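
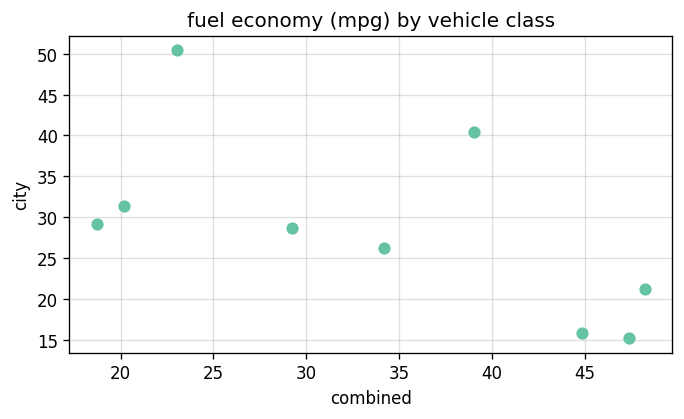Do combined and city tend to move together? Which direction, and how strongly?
negative, moderate

Points are negatively correlated; moderate (|r| ≈ 0.6).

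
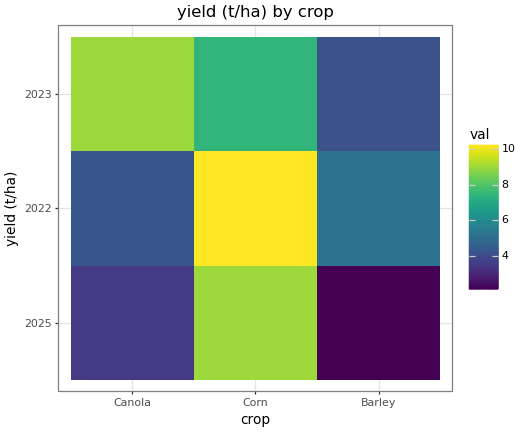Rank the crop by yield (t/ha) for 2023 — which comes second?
Corn

Top 3 for 2023: Canola ≈ 9, Corn ≈ 7, Barley ≈ 4.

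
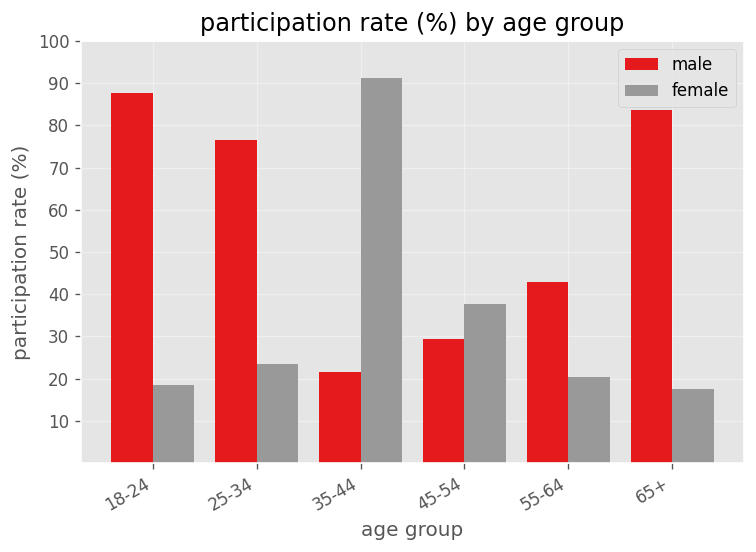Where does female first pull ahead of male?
25-34: female ≈ 20 vs male ≈ 80 (not yet); 35-44: female ≈ 90 vs male ≈ 20 (first crossover).

35-44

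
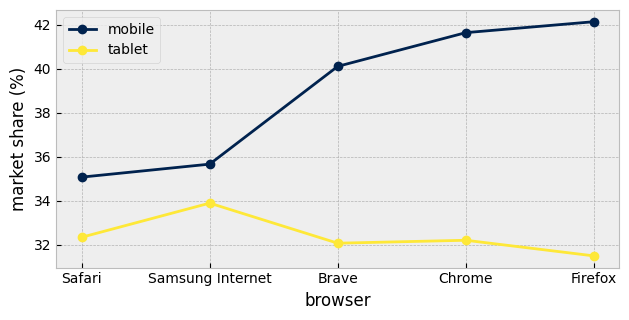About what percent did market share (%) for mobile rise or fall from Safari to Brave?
≈ +14.3%

Safari ≈ 35, Brave ≈ 40; (40 − 35) / 35 ≈ +14.3%.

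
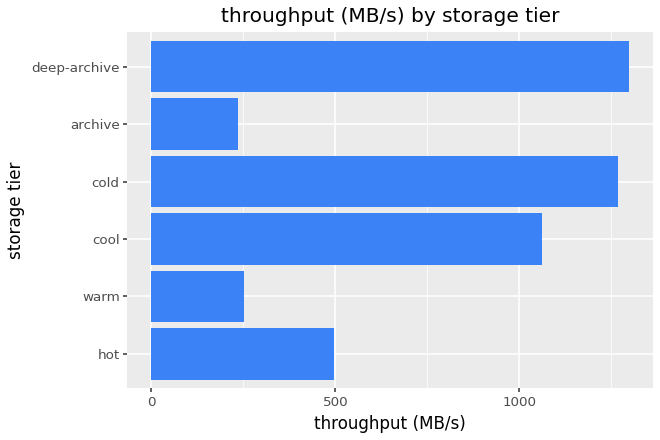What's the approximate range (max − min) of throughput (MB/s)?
≈ 1000

Max deep-archive ≈ 1200, min archive ≈ 200; range ≈ 1000.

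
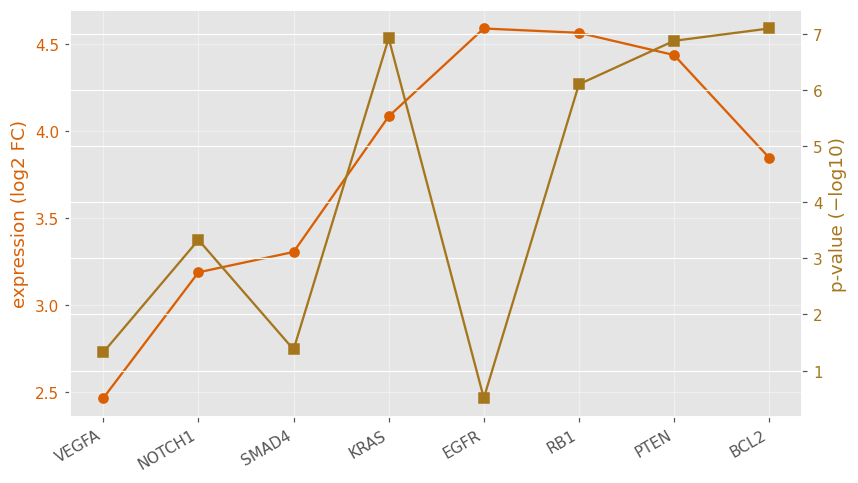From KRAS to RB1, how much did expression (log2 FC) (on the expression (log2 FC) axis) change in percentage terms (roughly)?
KRAS ≈ 4.0, RB1 ≈ 4.6; (4.6 − 4.0) / 4.0 ≈ +15%.

≈ +15%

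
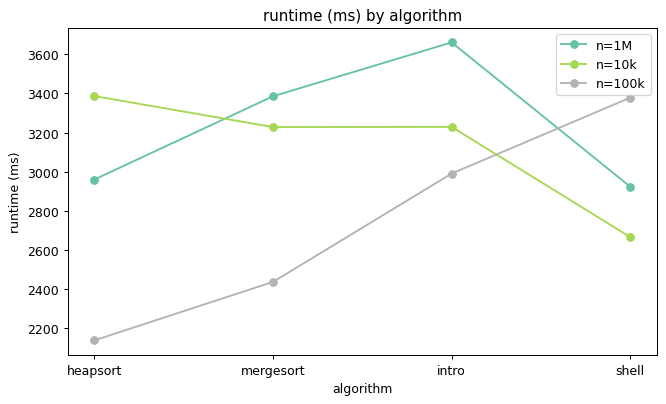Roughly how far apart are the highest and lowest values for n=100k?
Max shell ≈ 3400, min heapsort ≈ 2200; range ≈ 1200.

≈ 1200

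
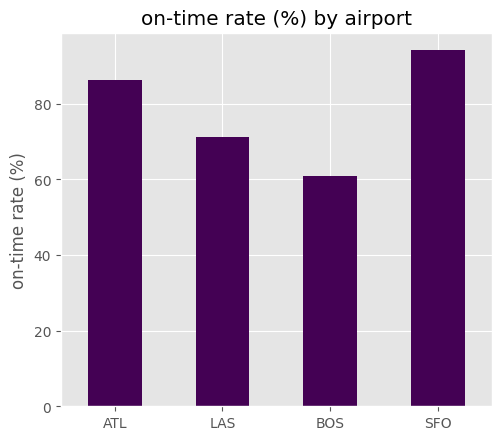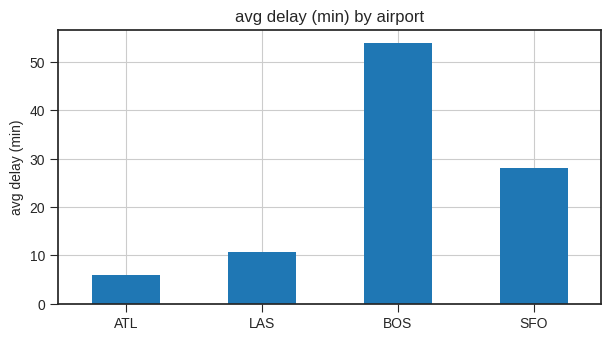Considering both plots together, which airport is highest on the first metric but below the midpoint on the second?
ATL

Chart 2 median avg delay (min) ≈ 20; below-median airports: ATL, LAS. Among those, ATL has the highest on-time rate (%) (≈ 90).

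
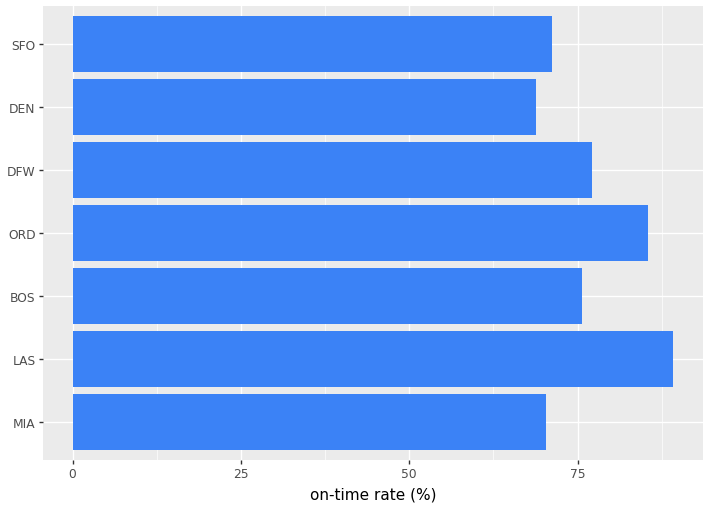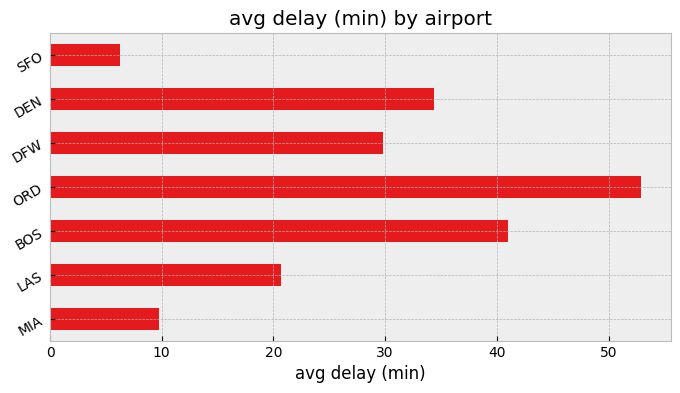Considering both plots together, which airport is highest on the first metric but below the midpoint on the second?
LAS

Chart 2 median avg delay (min) ≈ 30; below-median airports: MIA, LAS, SFO. Among those, LAS has the highest on-time rate (%) (≈ 90).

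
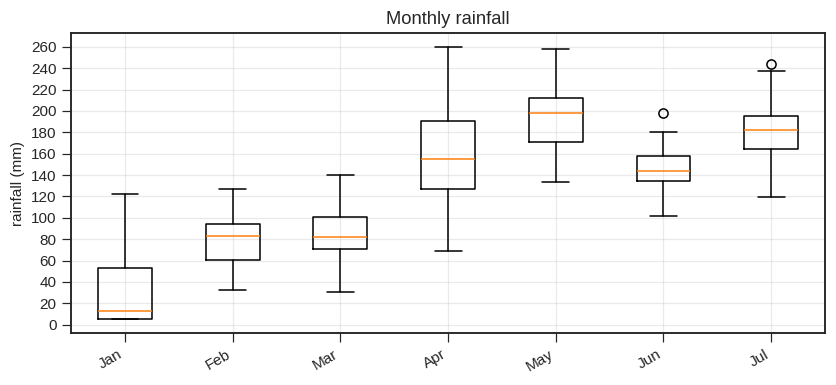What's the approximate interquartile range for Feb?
Q3 ≈ 100, Q1 ≈ 60; IQR ≈ 40.

≈ 40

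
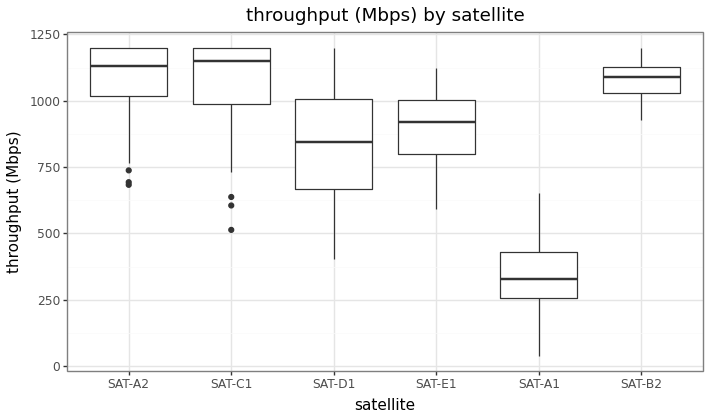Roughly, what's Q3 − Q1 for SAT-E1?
Q3 ≈ 1000, Q1 ≈ 800; IQR ≈ 200.

≈ 200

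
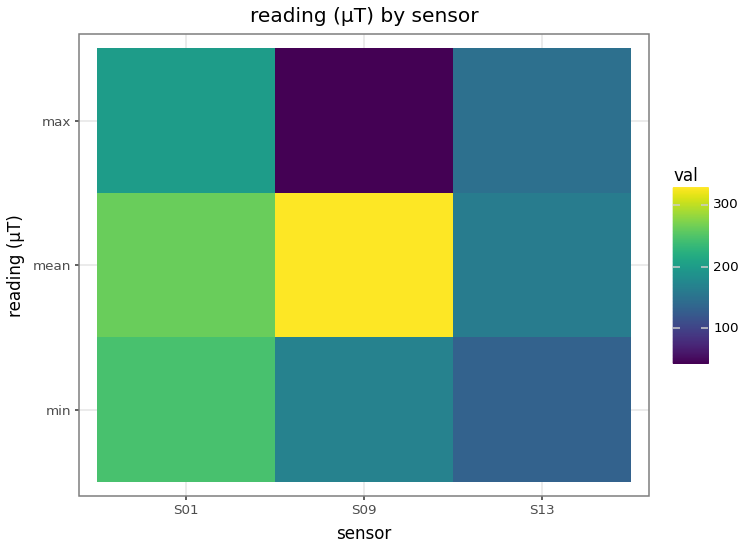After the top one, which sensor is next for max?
Top 3 for max: S01 ≈ 200, S13 ≈ 150, S09 ≈ 50.

S13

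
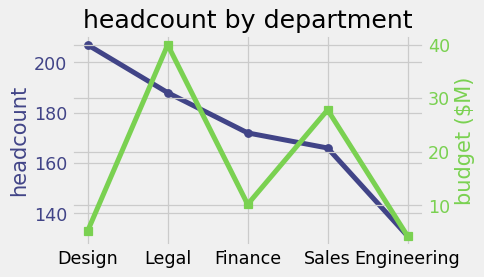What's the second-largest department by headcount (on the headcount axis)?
Legal

Top 3 (on the headcount axis): Design ≈ 210, Legal ≈ 190, Finance ≈ 170.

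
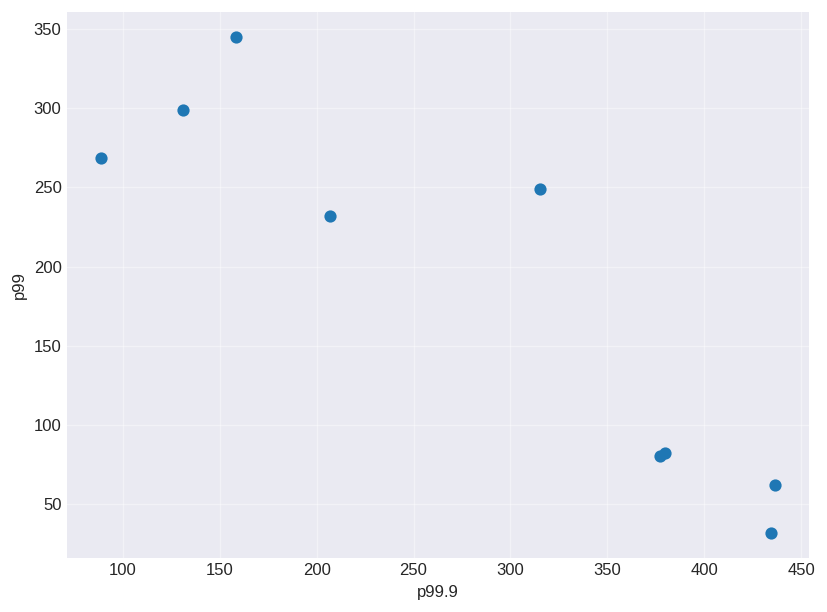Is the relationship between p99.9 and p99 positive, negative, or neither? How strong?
negative, strong

Points are negatively correlated; strong (|r| ≈ 0.9).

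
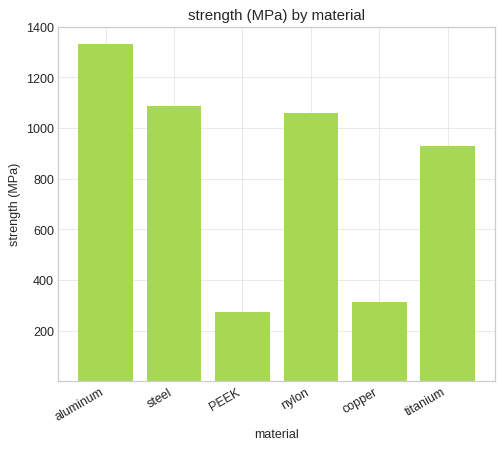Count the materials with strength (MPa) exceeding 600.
Above 600: aluminum, steel, nylon, titanium.

4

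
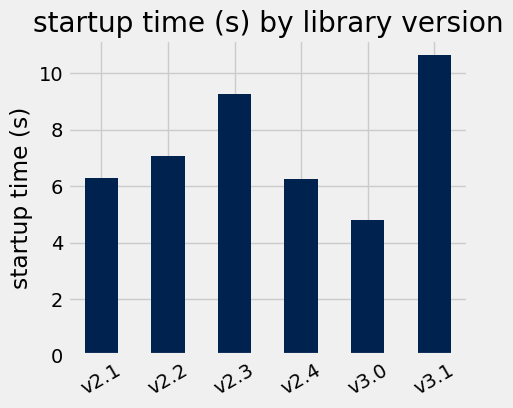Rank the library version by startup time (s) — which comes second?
Top 3: v3.1 ≈ 11, v2.3 ≈ 9, v2.2 ≈ 7.

v2.3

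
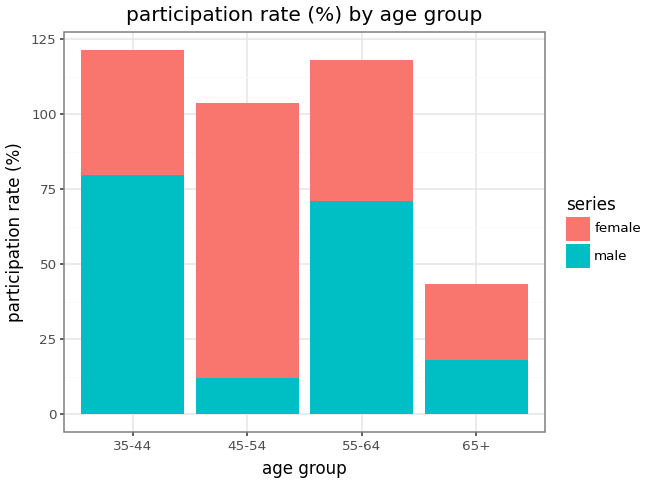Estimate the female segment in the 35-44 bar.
≈ 40

female top ≈ 120, bottom ≈ 80; segment ≈ 40.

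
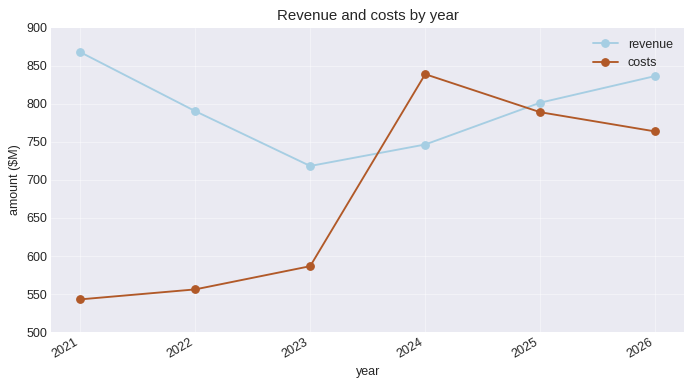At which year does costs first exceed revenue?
2024

2023: costs ≈ 600 vs revenue ≈ 700 (not yet); 2024: costs ≈ 850 vs revenue ≈ 750 (first crossover).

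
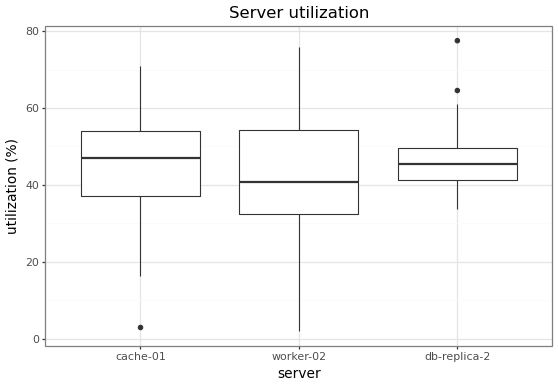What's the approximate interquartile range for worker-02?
Q3 ≈ 54.4, Q1 ≈ 32.4; IQR ≈ 22.0.

≈ 22.0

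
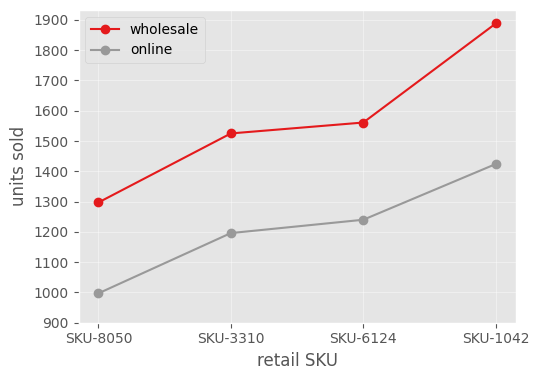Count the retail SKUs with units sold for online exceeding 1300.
1

Above 1300: SKU-1042.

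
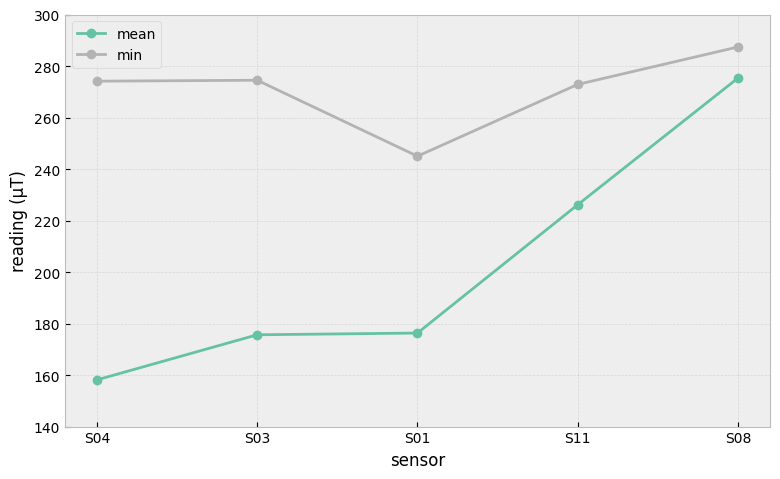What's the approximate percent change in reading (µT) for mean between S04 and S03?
S04 ≈ 160, S03 ≈ 180; (180 − 160) / 160 ≈ +12.5%.

≈ +12.5%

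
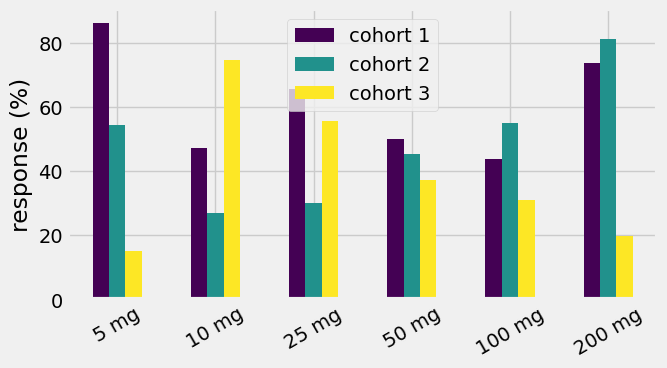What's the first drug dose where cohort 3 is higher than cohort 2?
10 mg

5 mg: cohort 3 ≈ 20 vs cohort 2 ≈ 50 (not yet); 10 mg: cohort 3 ≈ 70 vs cohort 2 ≈ 30 (first crossover).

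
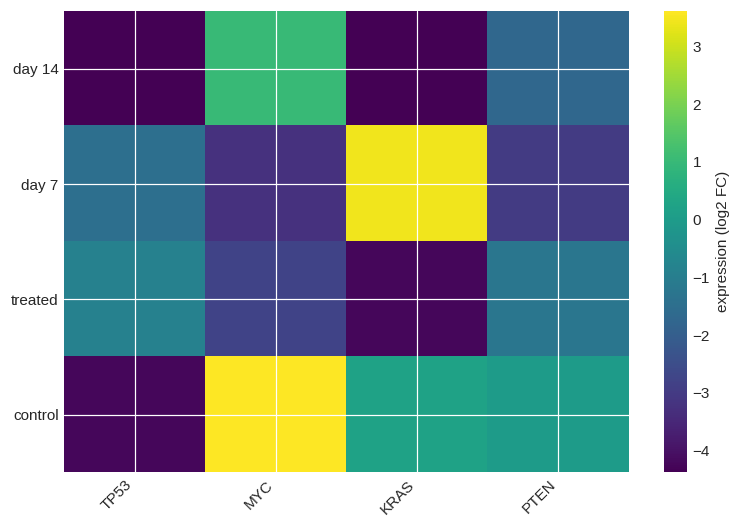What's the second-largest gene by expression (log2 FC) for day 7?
TP53

Top 3 for day 7: KRAS ≈ 3, TP53 ≈ -1, PTEN ≈ -3.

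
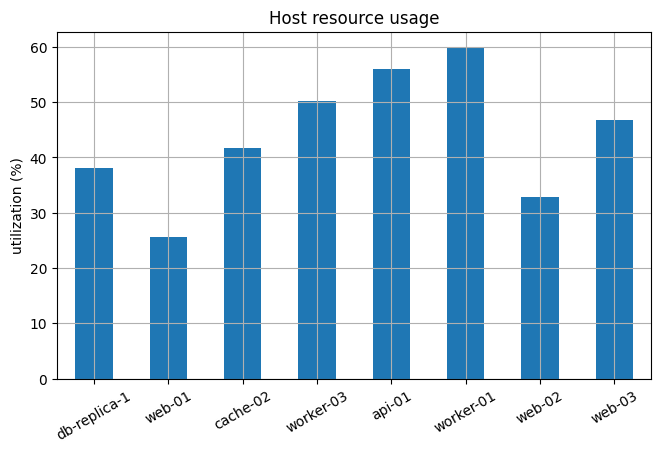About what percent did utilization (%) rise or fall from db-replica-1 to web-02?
≈ -12.5%

db-replica-1 ≈ 40, web-02 ≈ 35; (35 − 40) / 40 ≈ -12.5%.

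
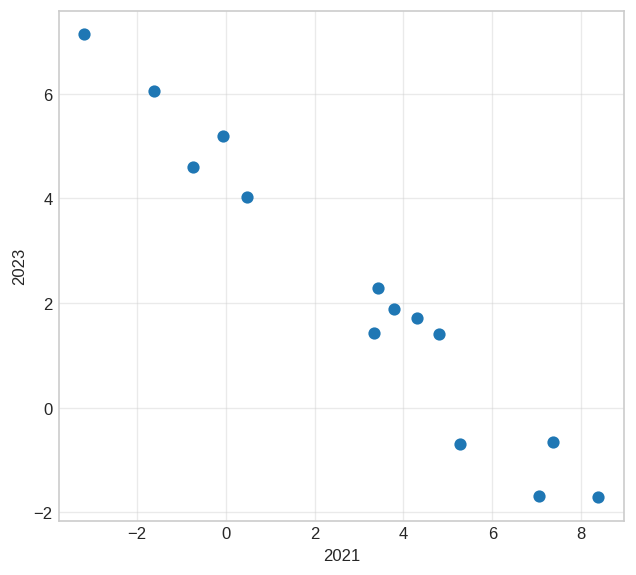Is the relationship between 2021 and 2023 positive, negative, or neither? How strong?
negative, strong

Points are negatively correlated; strong (|r| ≈ 1.0).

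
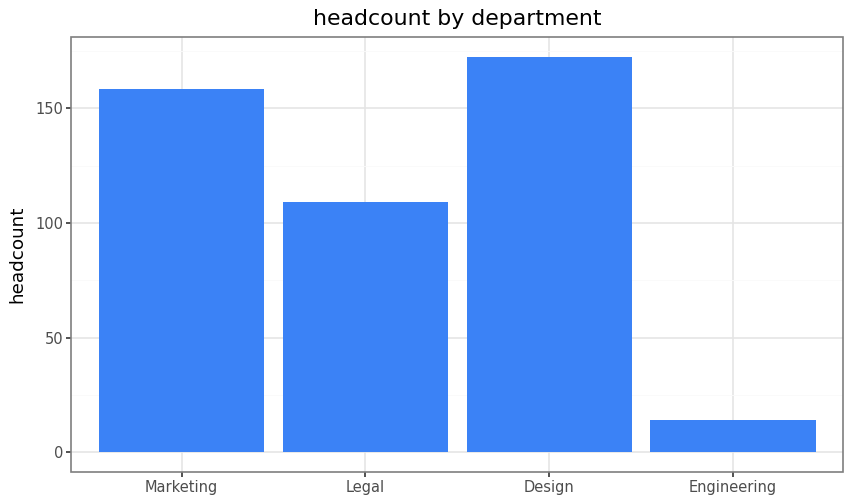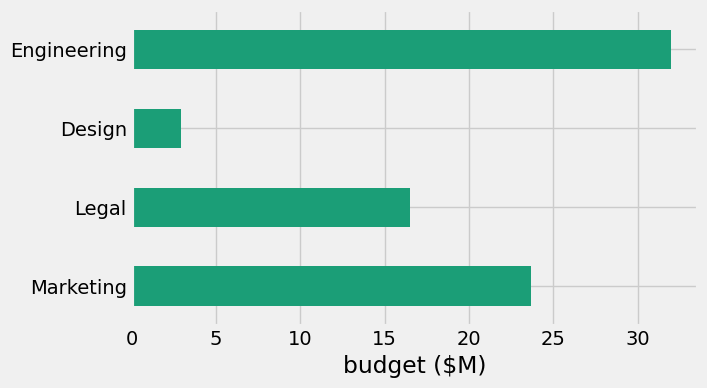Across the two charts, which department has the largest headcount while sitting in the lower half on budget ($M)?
Chart 2 median budget ($M) ≈ 20; below-median departments: Legal, Design. Among those, Design has the highest headcount (≈ 180).

Design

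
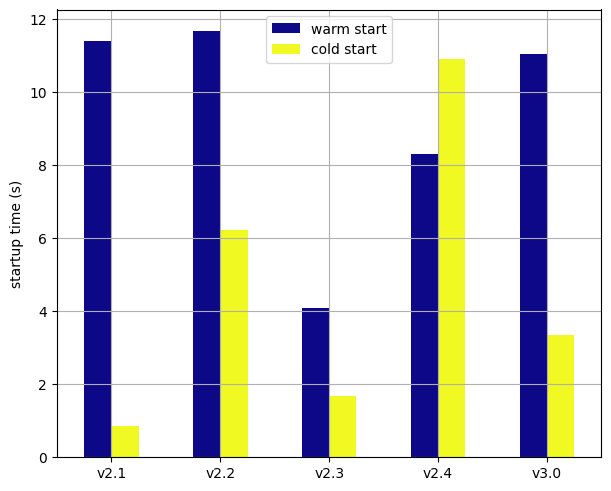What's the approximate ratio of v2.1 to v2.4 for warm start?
v2.1 ≈ 11, v2.4 ≈ 8; 11/8 ≈ 1.38.

≈ 1.38×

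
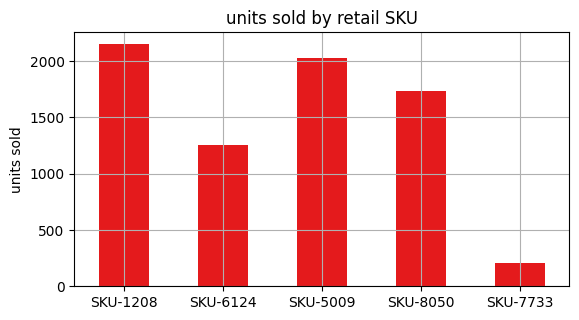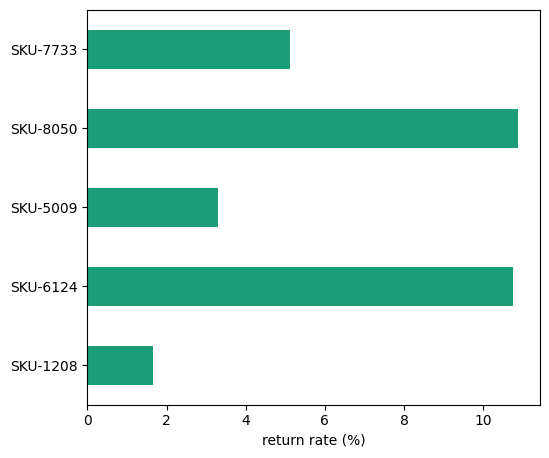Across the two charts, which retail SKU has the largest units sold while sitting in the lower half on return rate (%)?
Chart 2 median return rate (%) ≈ 5; below-median retail SKUs: SKU-1208, SKU-5009. Among those, SKU-1208 has the highest units sold (≈ 2200).

SKU-1208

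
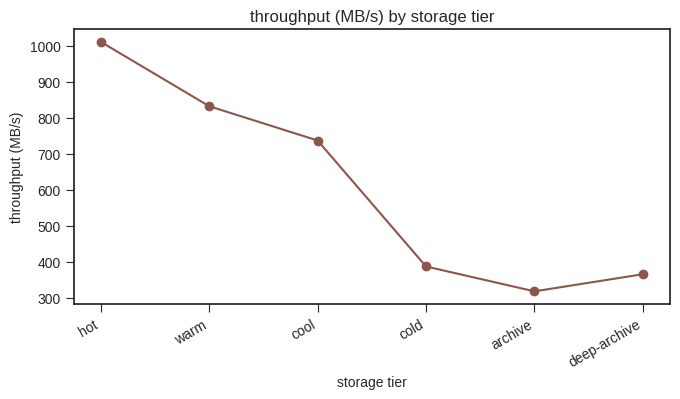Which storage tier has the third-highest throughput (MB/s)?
Top 4: hot ≈ 1000, warm ≈ 800, cool ≈ 700, cold ≈ 400.

cool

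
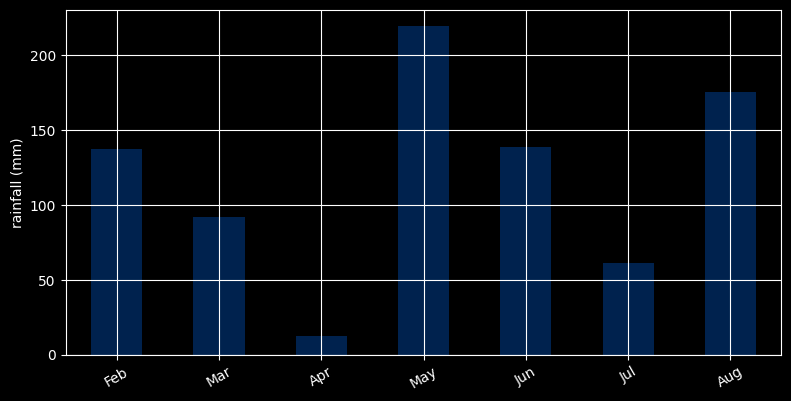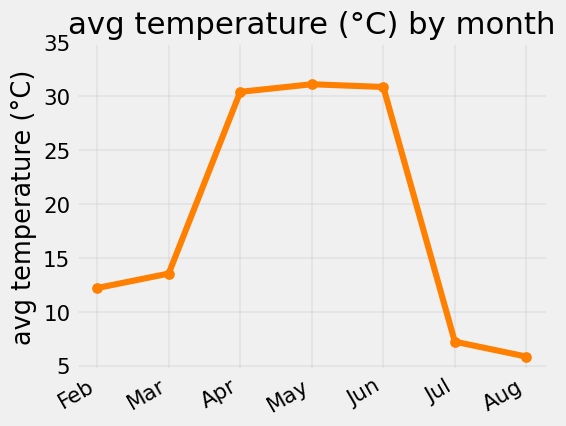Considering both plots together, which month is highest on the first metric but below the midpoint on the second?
Chart 2 median avg temperature (°C) ≈ 15; below-median months: Feb, Jul, Aug. Among those, Aug has the highest rainfall (mm) (≈ 175).

Aug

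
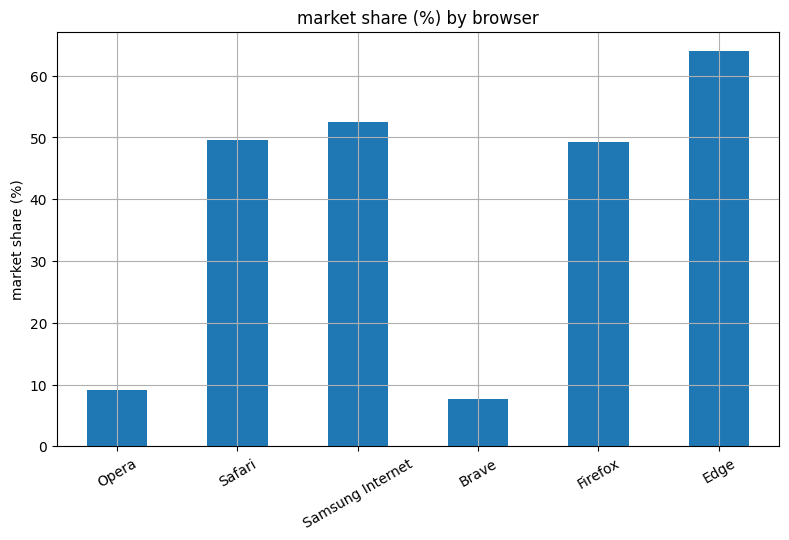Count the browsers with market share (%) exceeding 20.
Above 20: Safari, Samsung Internet, Firefox, Edge.

4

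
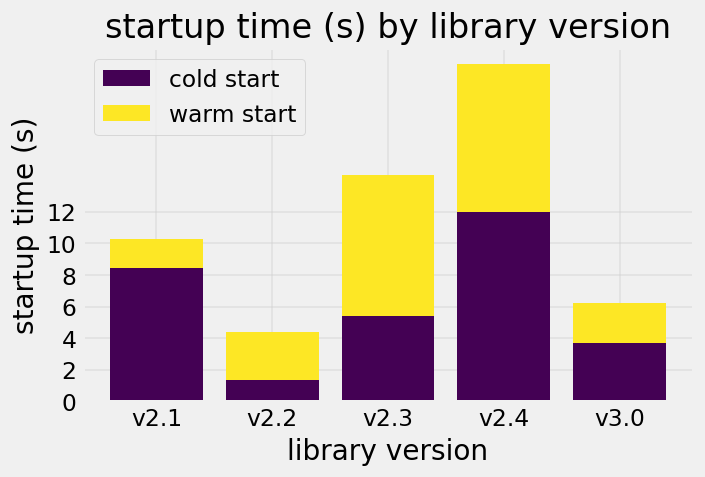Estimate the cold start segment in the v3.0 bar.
cold start top ≈ 4, bottom ≈ 0; segment ≈ 4.

≈ 4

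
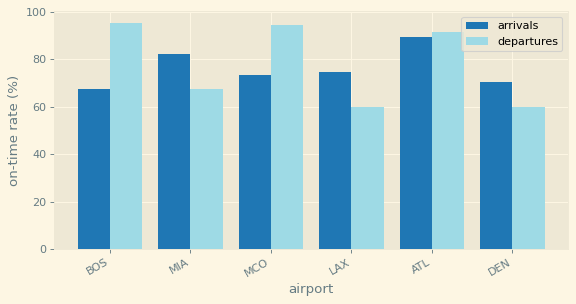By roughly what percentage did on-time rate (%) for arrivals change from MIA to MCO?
≈ -12.5%

MIA ≈ 80, MCO ≈ 70; (70 − 80) / 80 ≈ -12.5%.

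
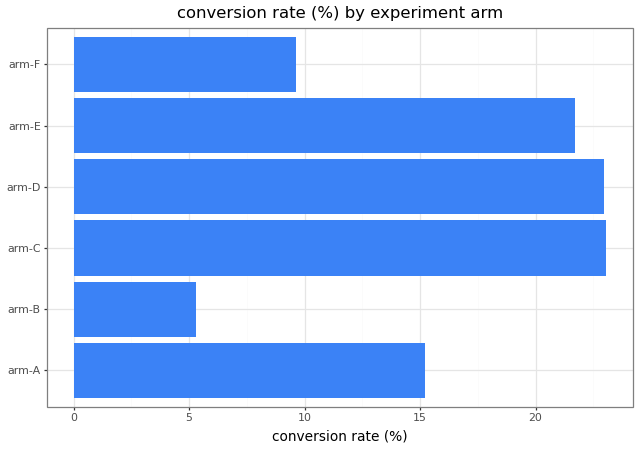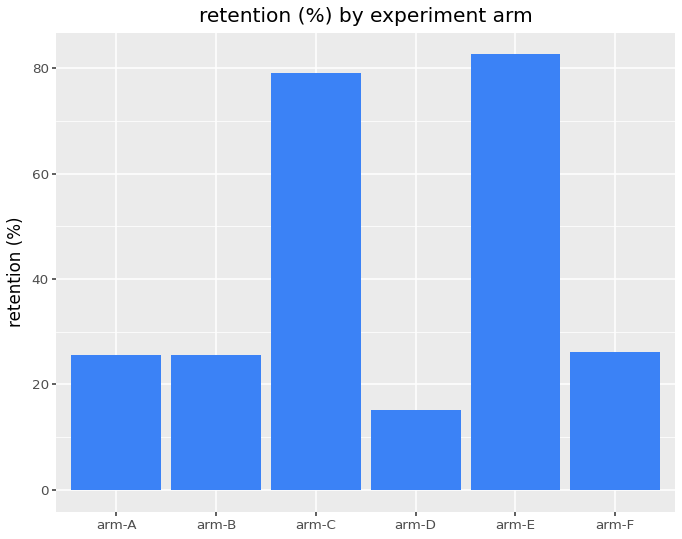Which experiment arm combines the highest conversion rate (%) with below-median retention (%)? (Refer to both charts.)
Chart 2 median retention (%) ≈ 30; below-median experiment arms: arm-A, arm-B, arm-D. Among those, arm-D has the highest conversion rate (%) (≈ 25).

arm-D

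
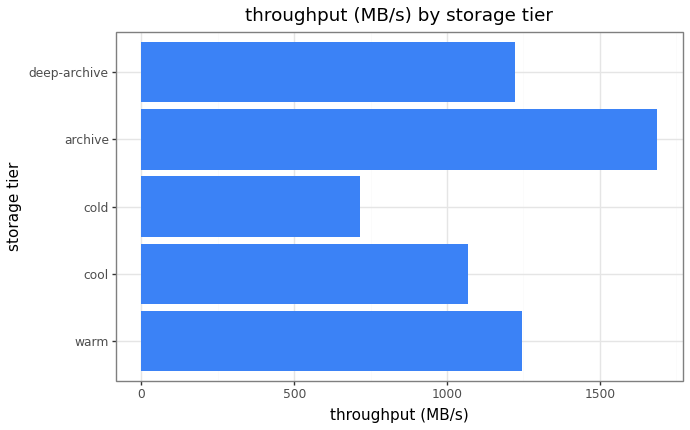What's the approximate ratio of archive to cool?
≈ 1.6×

archive ≈ 1600, cool ≈ 1000; 1600/1000 ≈ 1.6.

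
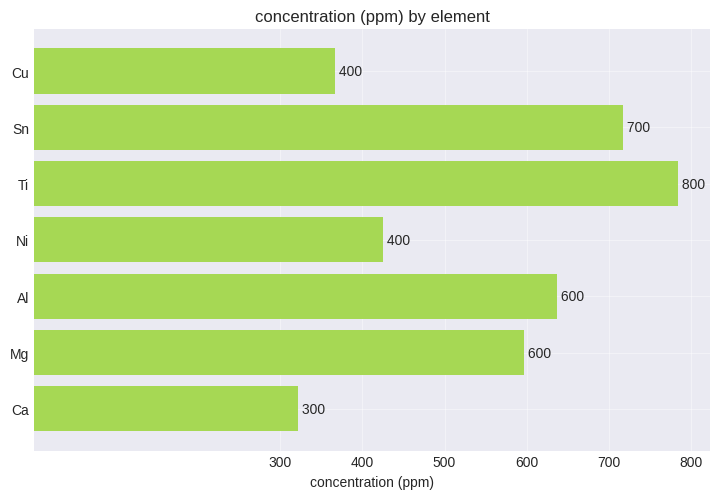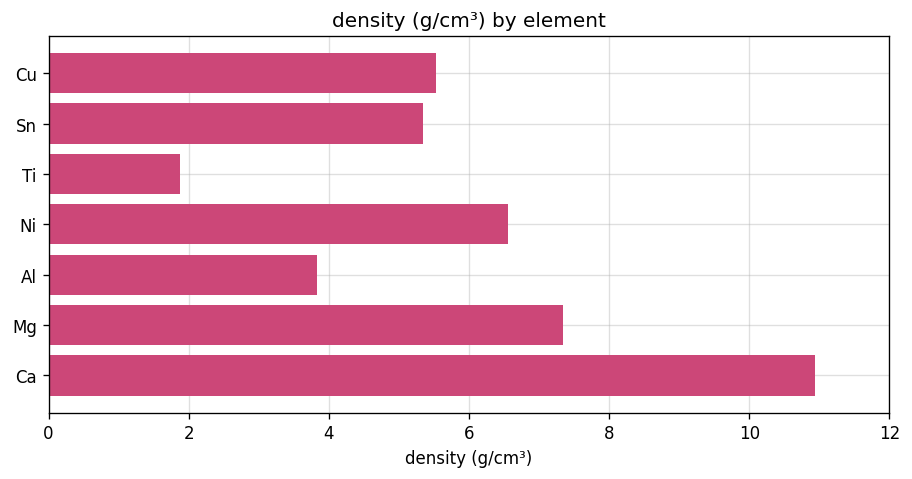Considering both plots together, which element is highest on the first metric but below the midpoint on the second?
Chart 2 median density (g/cm³) ≈ 6; below-median elements: Sn, Ti, Al. Among those, Ti has the highest concentration (ppm) (≈ 800).

Ti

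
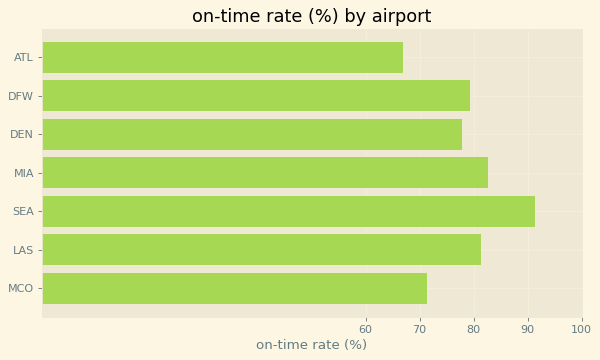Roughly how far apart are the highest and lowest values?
≈ 20

Max SEA ≈ 90, min ATL ≈ 70; range ≈ 20.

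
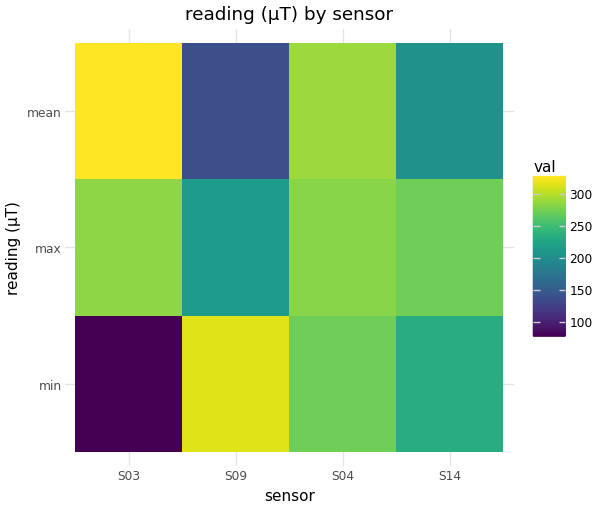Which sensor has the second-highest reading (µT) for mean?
S04

Top 3 for mean: S03 ≈ 325, S04 ≈ 300, S14 ≈ 200.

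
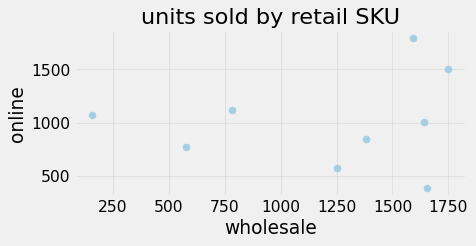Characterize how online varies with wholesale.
no clear correlation

Points are roughly uncorrelated; weak (|r| ≈ 0.1).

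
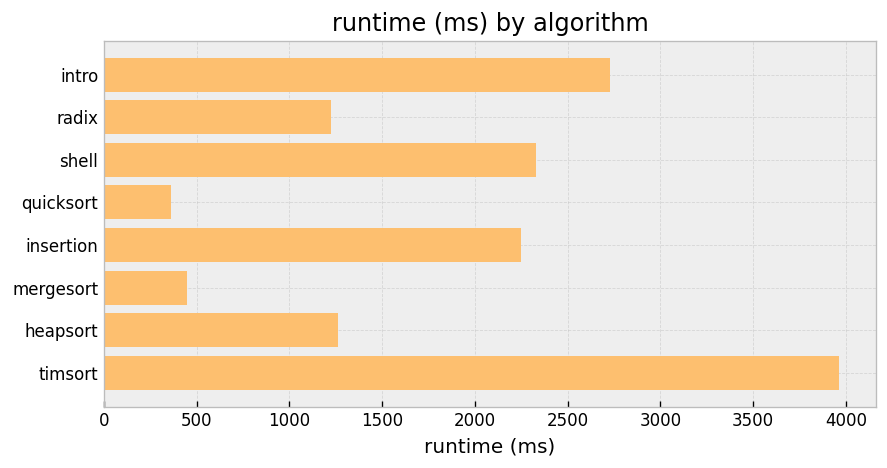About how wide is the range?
Max timsort ≈ 4000, min quicksort ≈ 500; range ≈ 3500.

≈ 3500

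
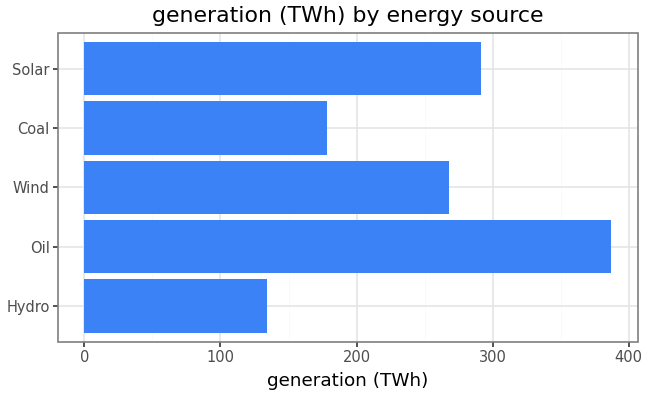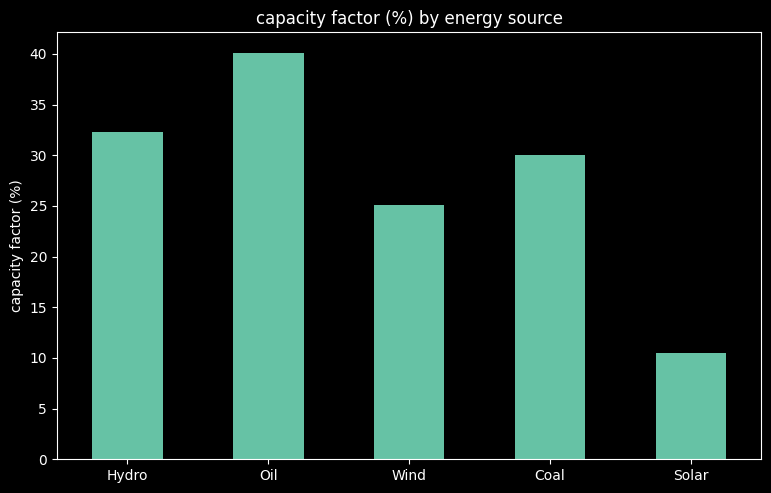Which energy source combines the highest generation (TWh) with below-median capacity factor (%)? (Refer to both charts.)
Solar

Chart 2 median capacity factor (%) ≈ 30; below-median energy sources: Wind, Solar. Among those, Solar has the highest generation (TWh) (≈ 300).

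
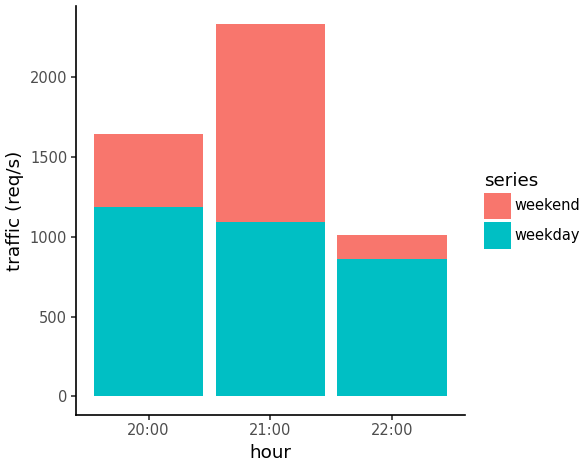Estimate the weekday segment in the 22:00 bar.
weekday top ≈ 800, bottom ≈ 0; segment ≈ 800.

≈ 800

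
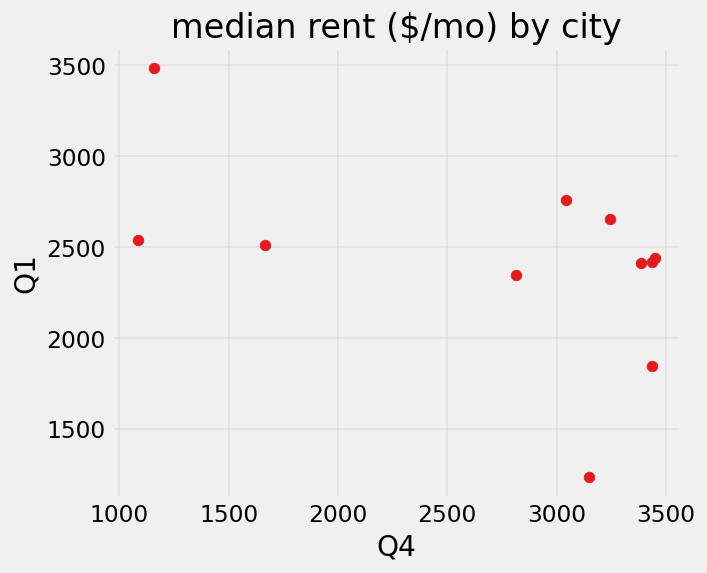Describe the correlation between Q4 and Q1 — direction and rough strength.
Points are negatively correlated; moderate (|r| ≈ 0.5).

negative, moderate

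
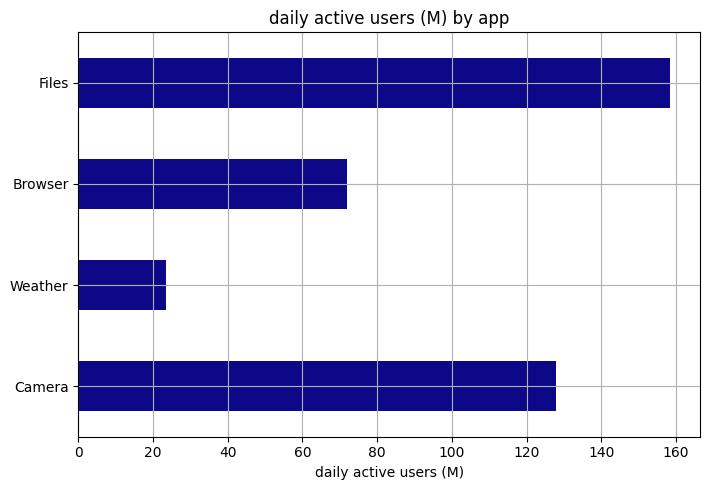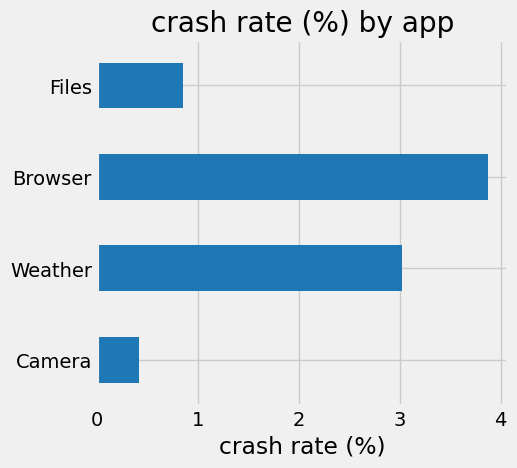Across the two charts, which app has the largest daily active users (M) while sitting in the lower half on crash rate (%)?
Chart 2 median crash rate (%) ≈ 2; below-median apps: Camera, Files. Among those, Files has the highest daily active users (M) (≈ 160).

Files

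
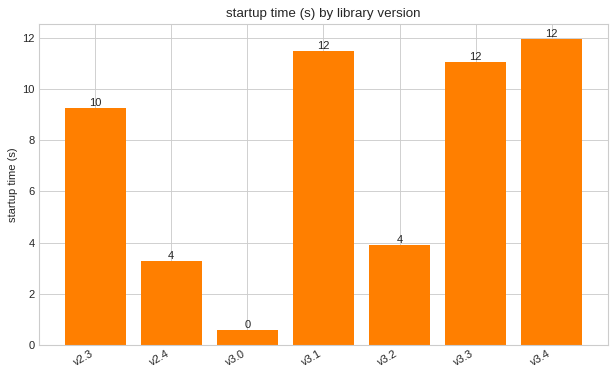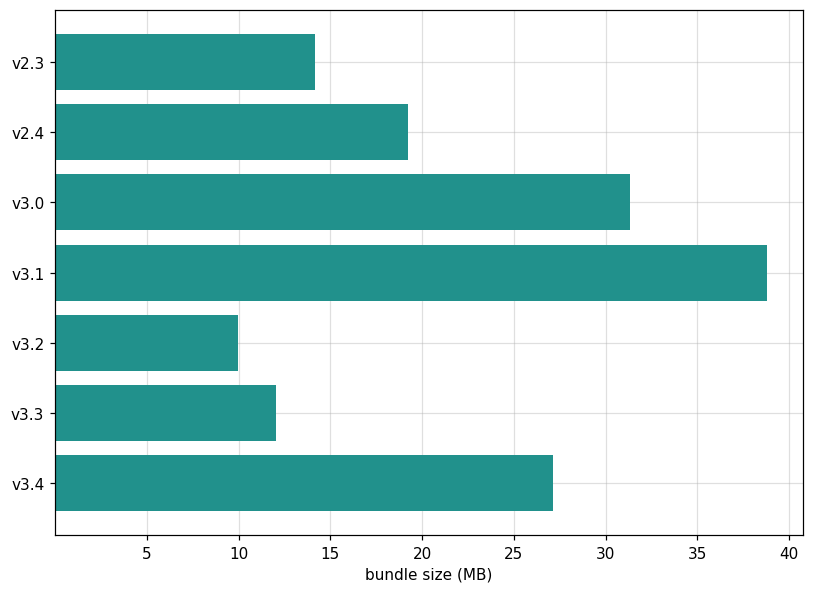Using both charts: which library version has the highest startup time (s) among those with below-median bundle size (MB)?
Chart 2 median bundle size (MB) ≈ 20; below-median library versions: v2.3, v3.2, v3.3. Among those, v3.3 has the highest startup time (s) (≈ 12).

v3.3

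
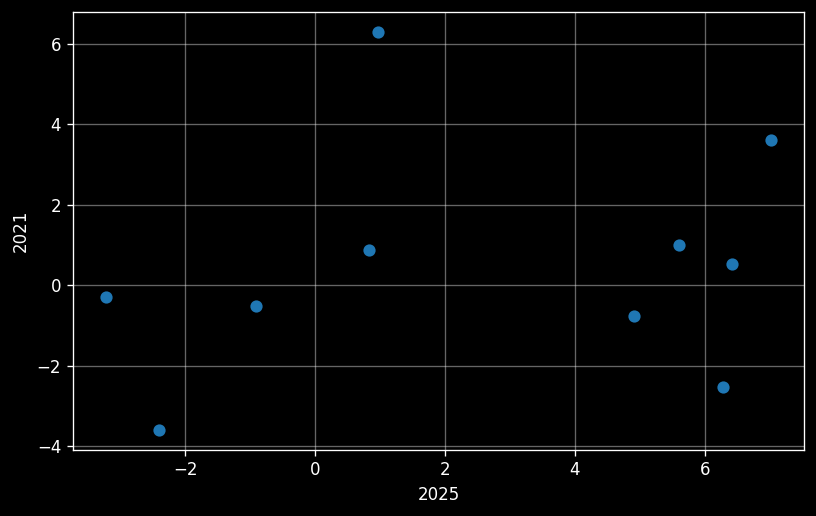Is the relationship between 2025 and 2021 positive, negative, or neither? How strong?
Points are roughly uncorrelated; weak (|r| ≈ 0.2).

no clear correlation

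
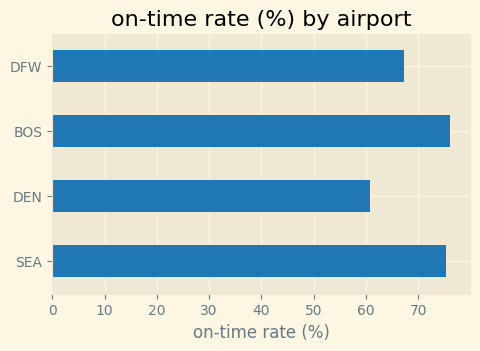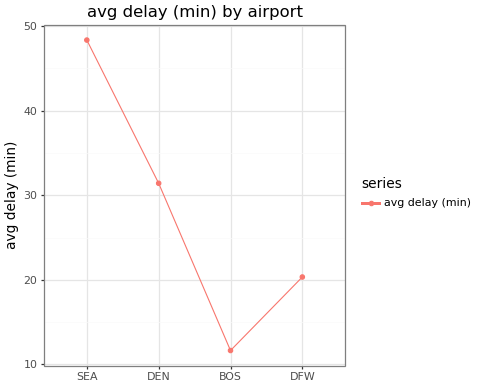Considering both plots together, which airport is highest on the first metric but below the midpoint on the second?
Chart 2 median avg delay (min) ≈ 25; below-median airports: BOS, DFW. Among those, BOS has the highest on-time rate (%) (≈ 80).

BOS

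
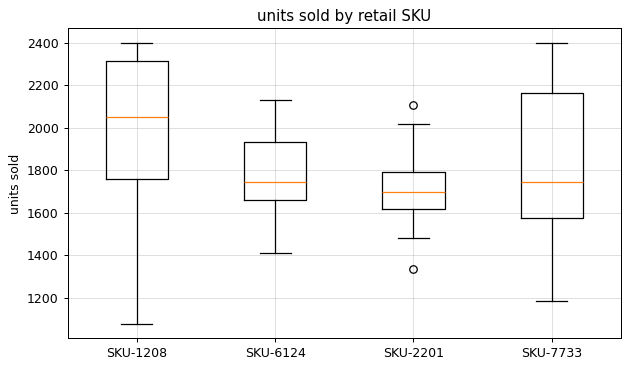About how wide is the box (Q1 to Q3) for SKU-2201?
Q3 ≈ 1800, Q1 ≈ 1625; IQR ≈ 175.

≈ 175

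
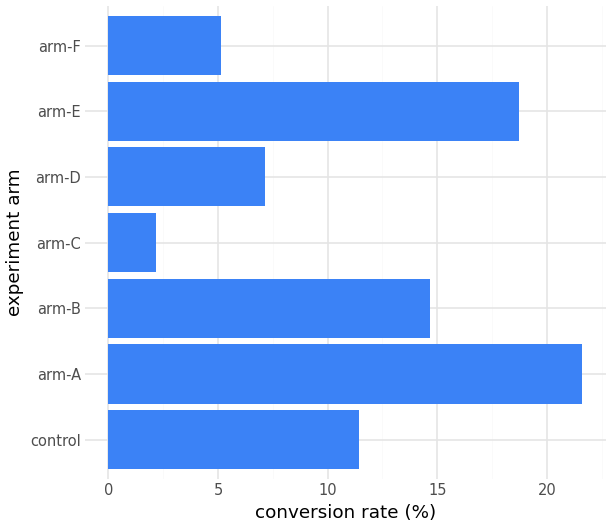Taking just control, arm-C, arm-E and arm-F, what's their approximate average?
≈ 10

(12 + 2 + 18 + 6) / 4 ≈ 10.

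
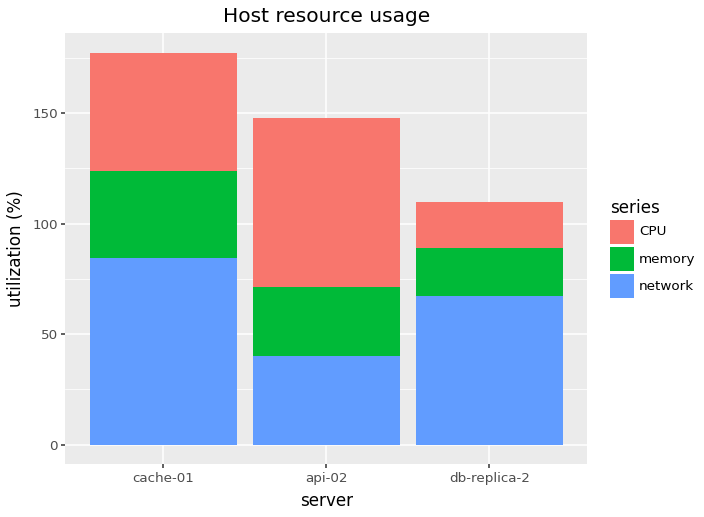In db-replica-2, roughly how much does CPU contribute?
≈ 20

CPU top ≈ 100, bottom ≈ 80; segment ≈ 20.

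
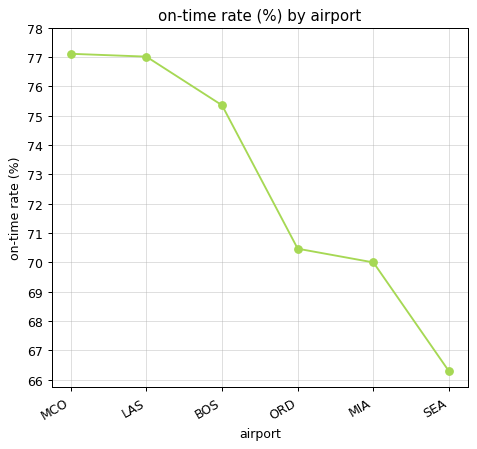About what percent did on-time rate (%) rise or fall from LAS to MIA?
LAS ≈ 77, MIA ≈ 70; (70 − 77) / 77 ≈ -9.1%.

≈ -9.1%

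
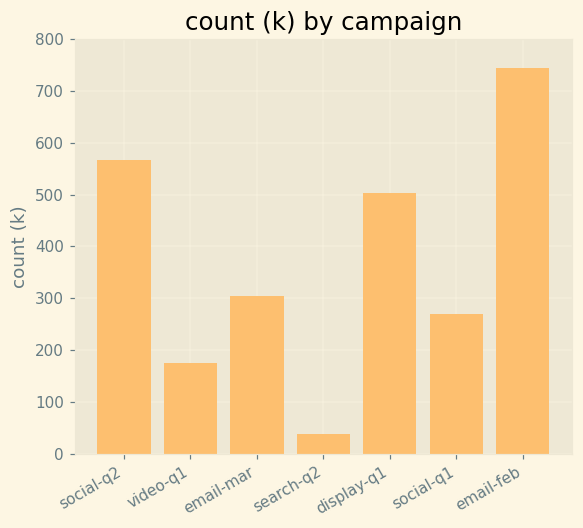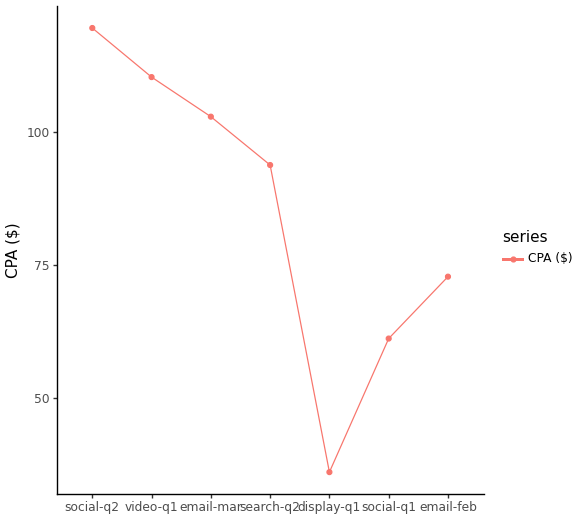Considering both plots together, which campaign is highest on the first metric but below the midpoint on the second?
Chart 2 median CPA ($) ≈ 100; below-median campaigns: display-q1, social-q1, email-feb. Among those, email-feb has the highest count (k) (≈ 700).

email-feb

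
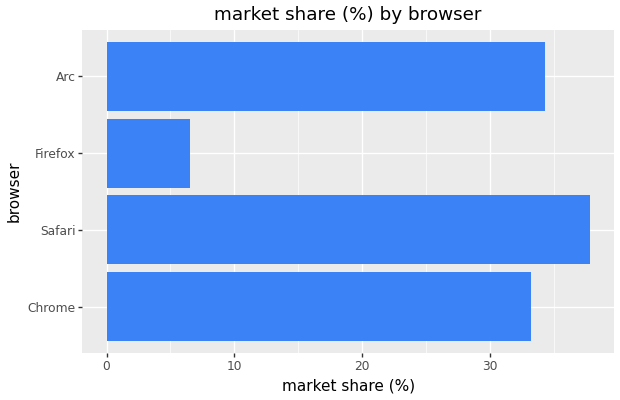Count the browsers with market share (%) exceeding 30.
Above 30: Chrome, Safari, Arc.

3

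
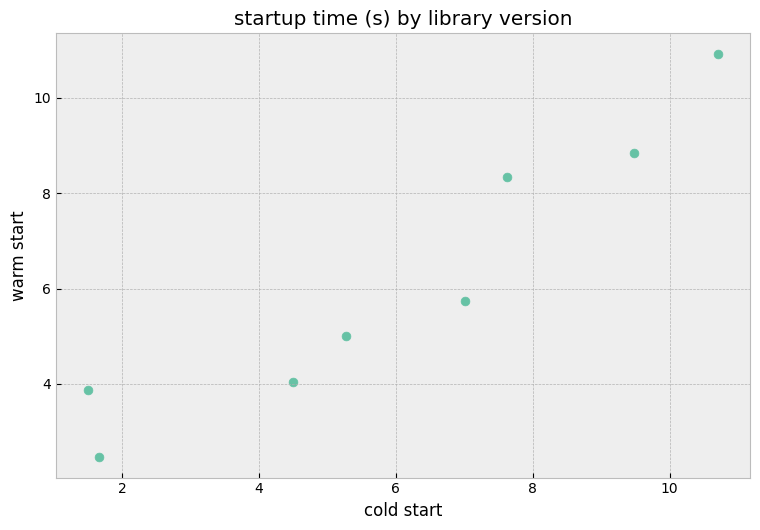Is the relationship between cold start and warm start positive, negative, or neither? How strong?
Points are positively correlated; strong (|r| ≈ 0.9).

positive, strong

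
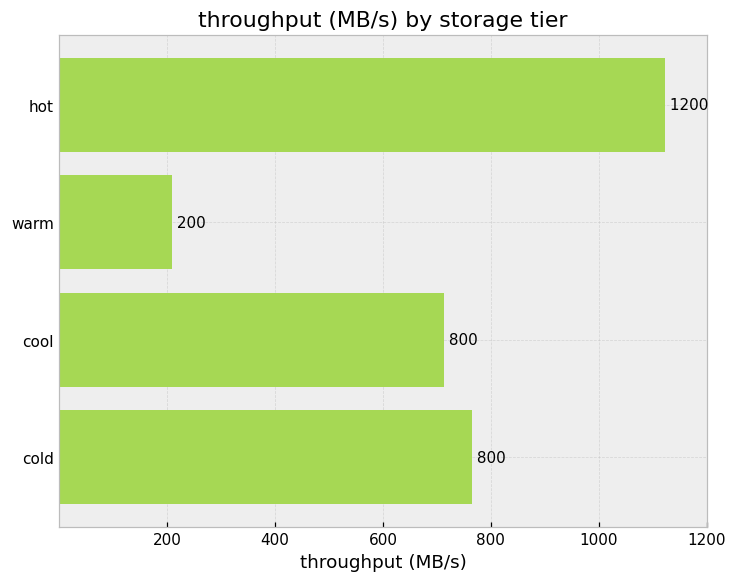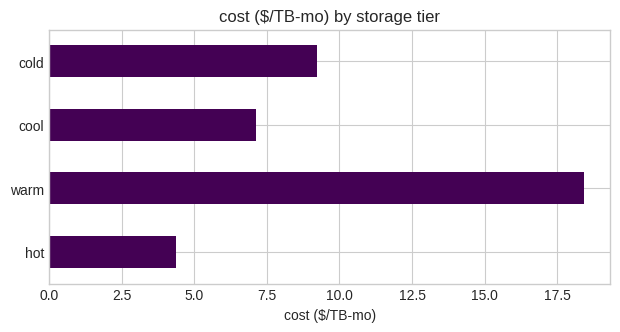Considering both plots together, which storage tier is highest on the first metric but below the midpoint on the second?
Chart 2 median cost ($/TB-mo) ≈ 8; below-median storage tiers: hot, cool. Among those, hot has the highest throughput (MB/s) (≈ 1200).

hot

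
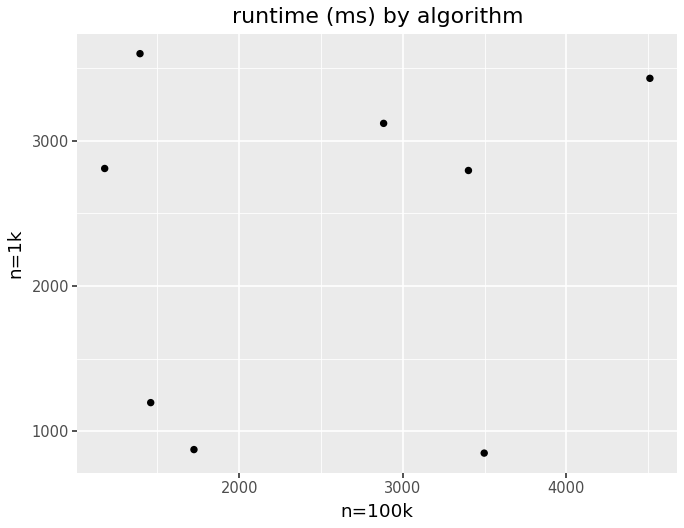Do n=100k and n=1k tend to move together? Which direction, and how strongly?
no clear correlation

Points are roughly uncorrelated; weak (|r| ≈ 0.2).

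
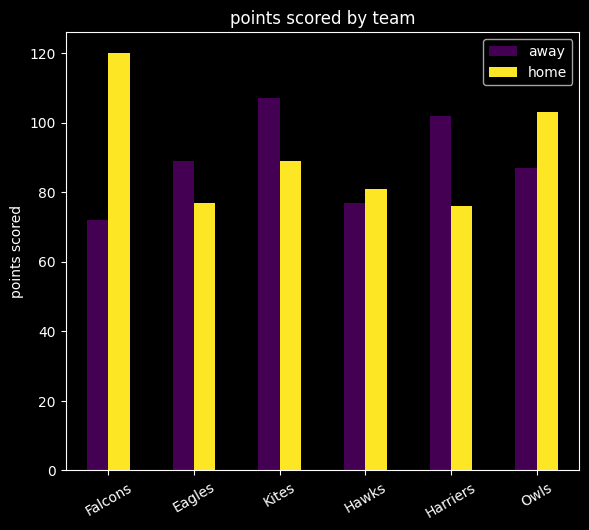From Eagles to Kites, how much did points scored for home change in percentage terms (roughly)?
≈ +12.5%

Eagles ≈ 80, Kites ≈ 90; (90 − 80) / 80 ≈ +12.5%.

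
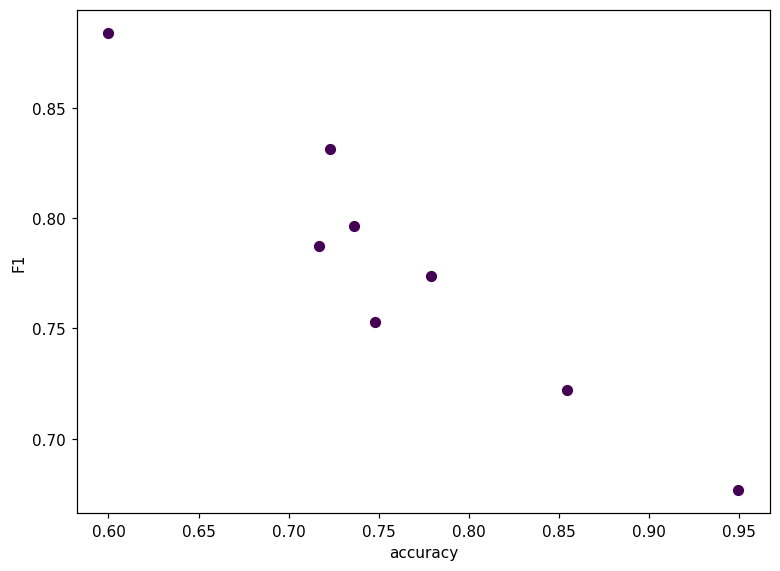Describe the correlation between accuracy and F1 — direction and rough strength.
negative, strong

Points are negatively correlated; strong (|r| ≈ 1.0).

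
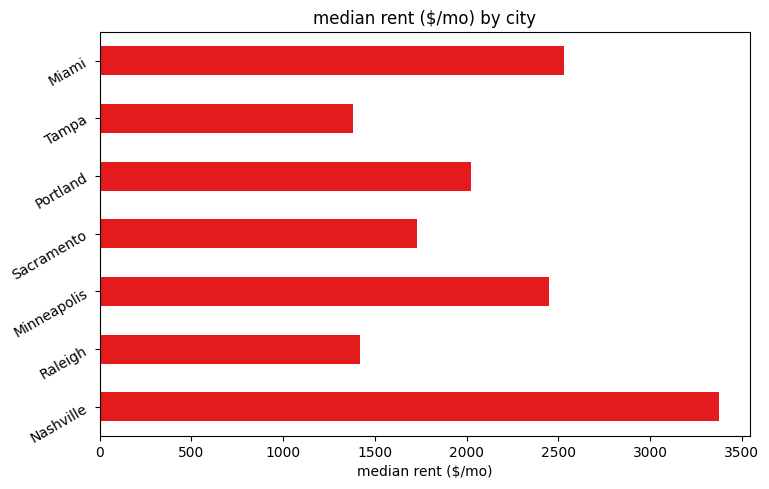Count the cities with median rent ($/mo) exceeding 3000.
1

Above 3000: Nashville.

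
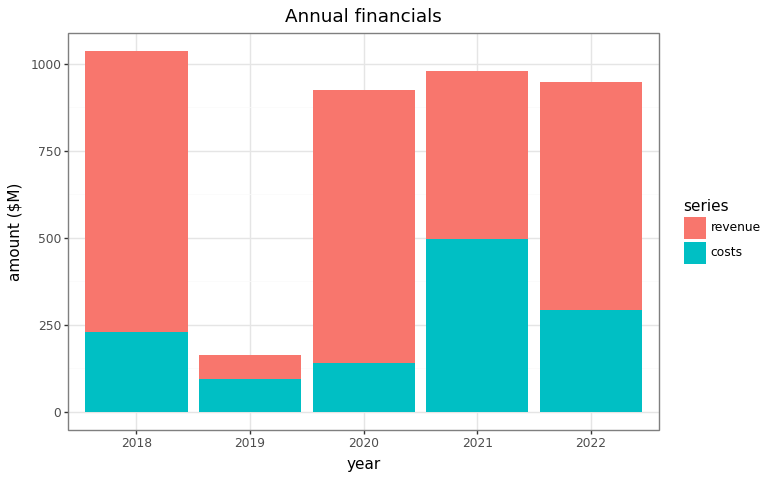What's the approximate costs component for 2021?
costs top ≈ 500, bottom ≈ 0; segment ≈ 500.

≈ 500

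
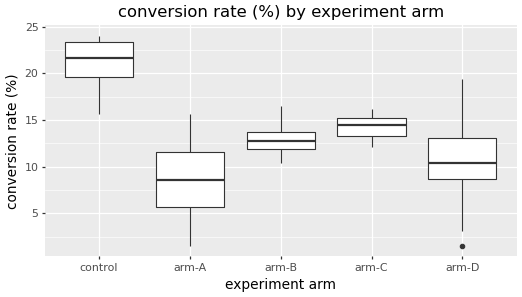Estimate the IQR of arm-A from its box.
Q3 ≈ 12, Q1 ≈ 6; IQR ≈ 6.

≈ 6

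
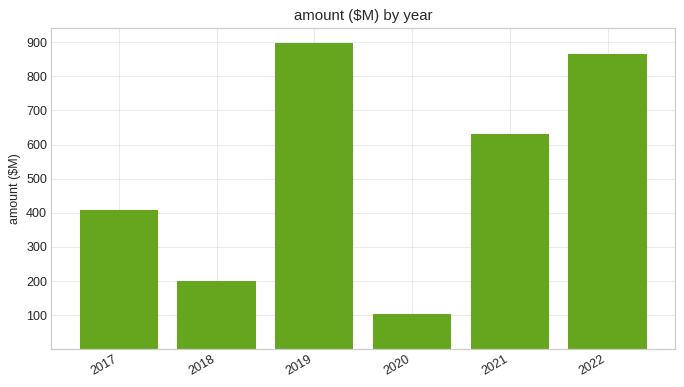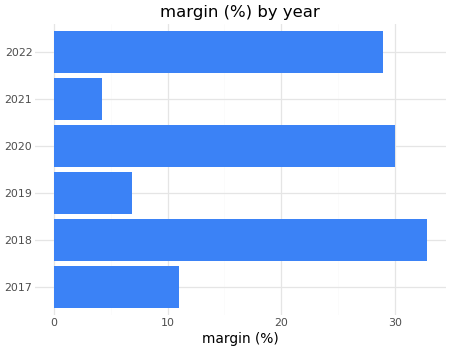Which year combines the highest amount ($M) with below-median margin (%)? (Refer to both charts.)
2019

Chart 2 median margin (%) ≈ 20; below-median years: 2017, 2019, 2021. Among those, 2019 has the highest amount ($M) (≈ 900).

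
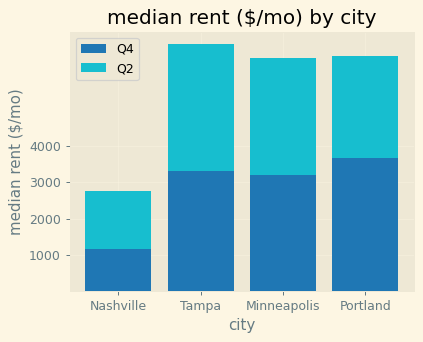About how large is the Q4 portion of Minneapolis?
≈ 3000

Q4 top ≈ 3000, bottom ≈ 0; segment ≈ 3000.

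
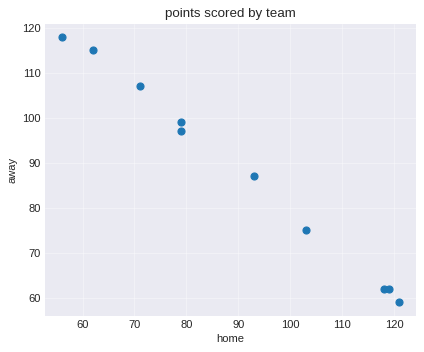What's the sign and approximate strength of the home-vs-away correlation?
Points are negatively correlated; strong (|r| ≈ 1.0).

negative, strong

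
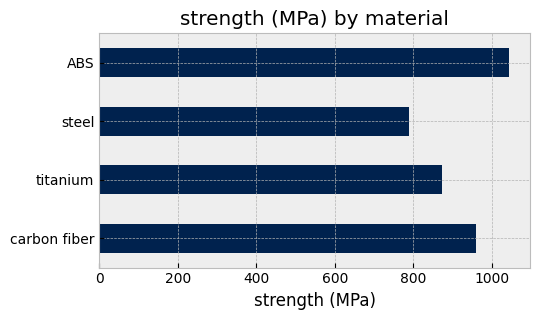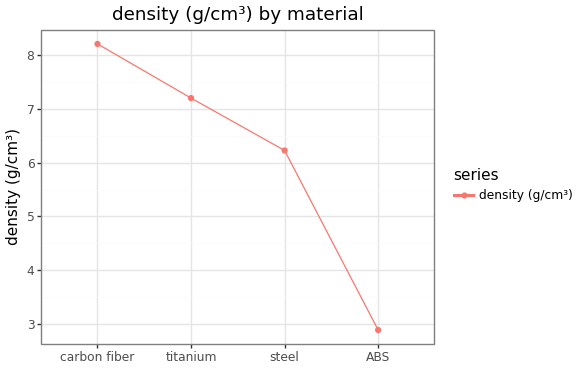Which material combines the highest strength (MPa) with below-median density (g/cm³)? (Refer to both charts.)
ABS

Chart 2 median density (g/cm³) ≈ 7; below-median materials: steel, ABS. Among those, ABS has the highest strength (MPa) (≈ 1000).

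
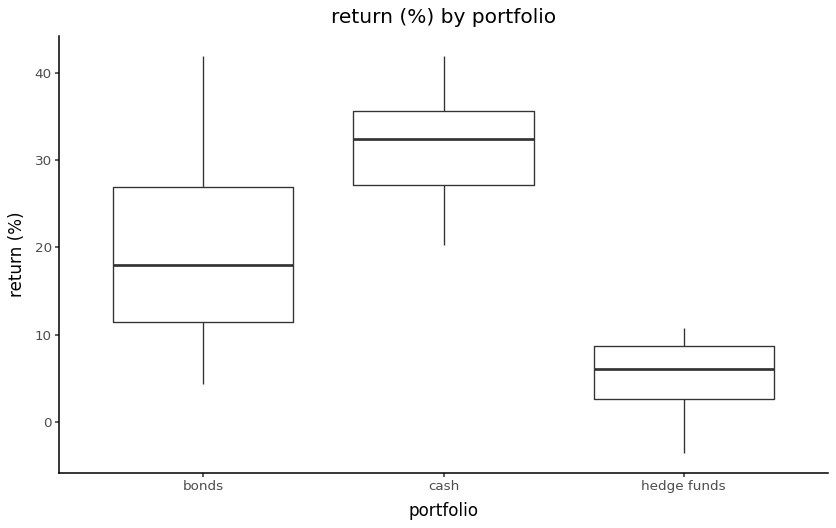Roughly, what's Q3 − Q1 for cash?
Q3 ≈ 35, Q1 ≈ 25; IQR ≈ 10.

≈ 10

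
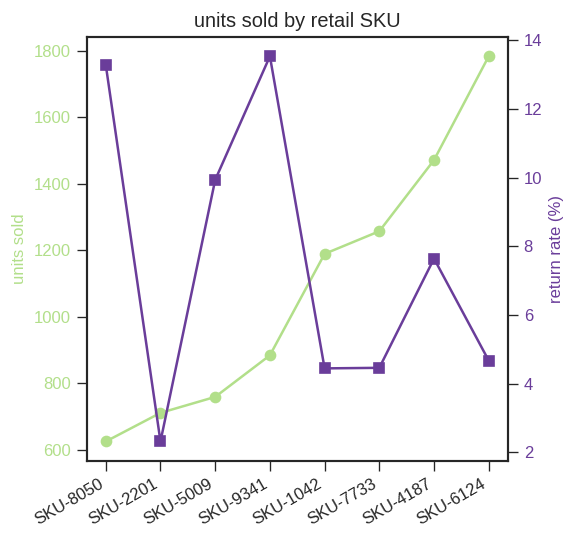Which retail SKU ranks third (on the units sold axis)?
Top 4 (on the units sold axis): SKU-6124 ≈ 1800, SKU-4187 ≈ 1500, SKU-7733 ≈ 1300, SKU-1042 ≈ 1200.

SKU-7733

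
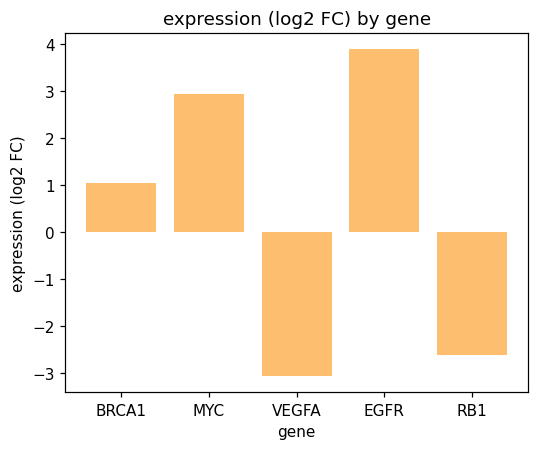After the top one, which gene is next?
MYC

Top 3: EGFR ≈ 4, MYC ≈ 3, BRCA1 ≈ 1.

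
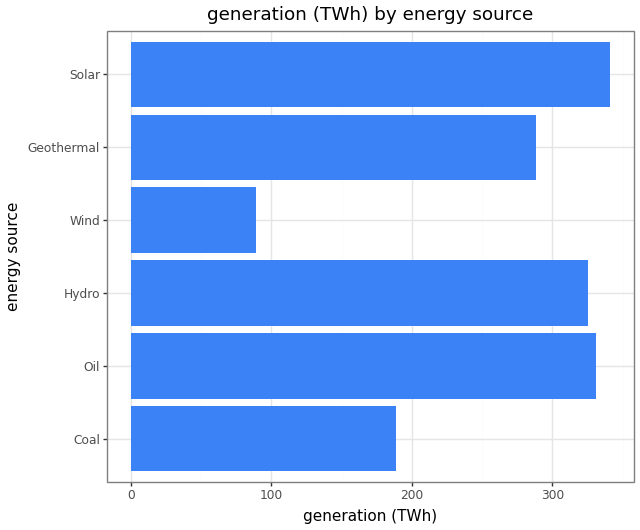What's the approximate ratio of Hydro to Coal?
≈ 1.75×

Hydro ≈ 350, Coal ≈ 200; 350/200 ≈ 1.75.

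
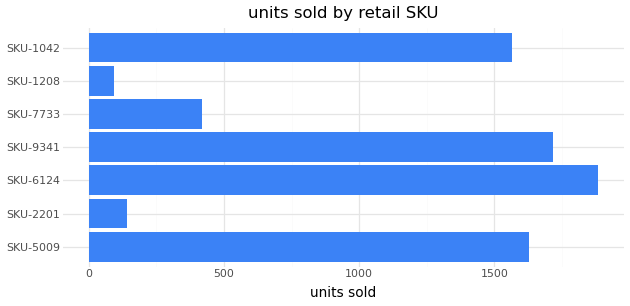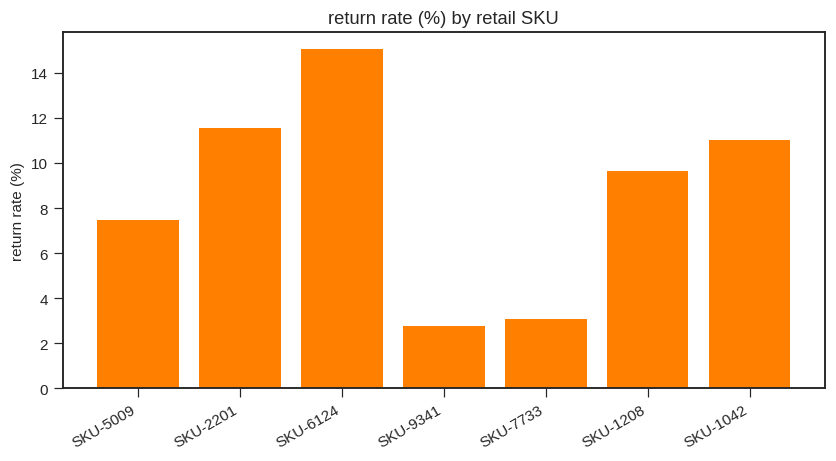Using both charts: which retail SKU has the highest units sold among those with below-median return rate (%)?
Chart 2 median return rate (%) ≈ 10; below-median retail SKUs: SKU-5009, SKU-9341, SKU-7733. Among those, SKU-9341 has the highest units sold (≈ 1800).

SKU-9341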